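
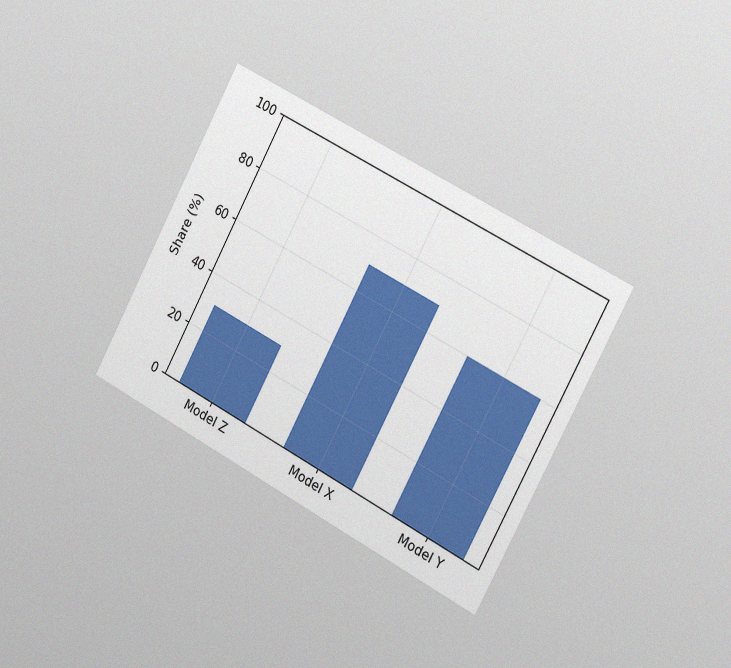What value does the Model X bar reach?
The chart is tilted about 28° clockwise and viewed slightly from the right, with some photo noise. Reading along the chart's y-axis, the Model X bar reaches 70%.

70%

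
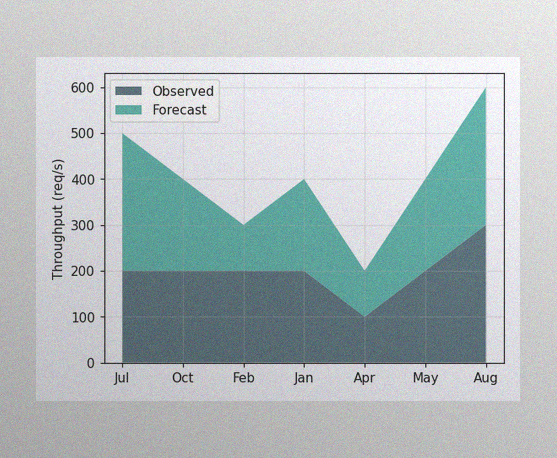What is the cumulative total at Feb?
300req/s

The image has some photo noise and uneven lighting. The stacked total at Feb reaches 300req/s.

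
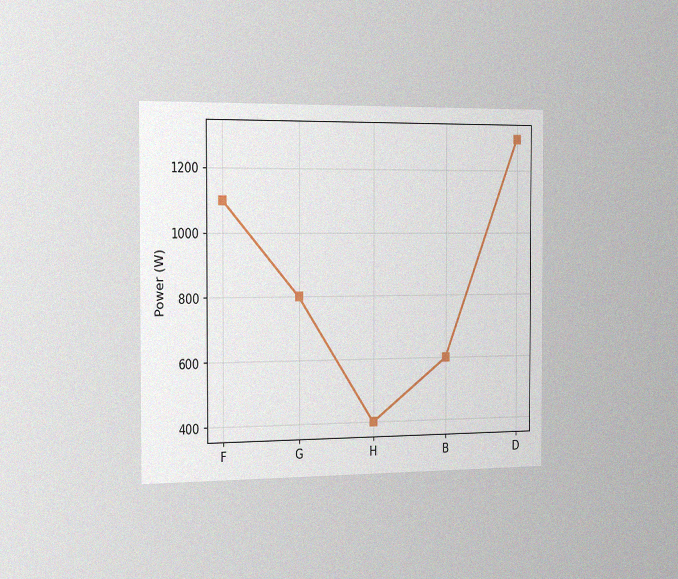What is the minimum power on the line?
400W

The chart is viewed slightly from the left, with some photo noise. The lowest point is at H, and reading across to the y-axis gives 400W.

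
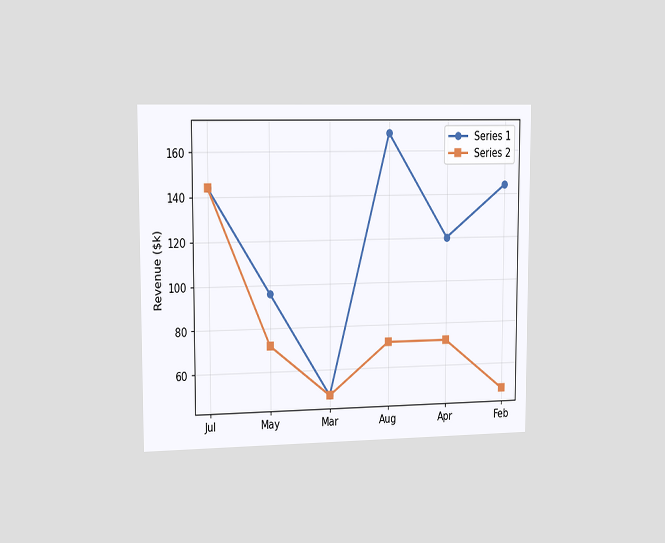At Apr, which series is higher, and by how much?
The chart is viewed slightly from the left. At Apr, Series 1 sits above the other line by $48k.

Series 1, by $48k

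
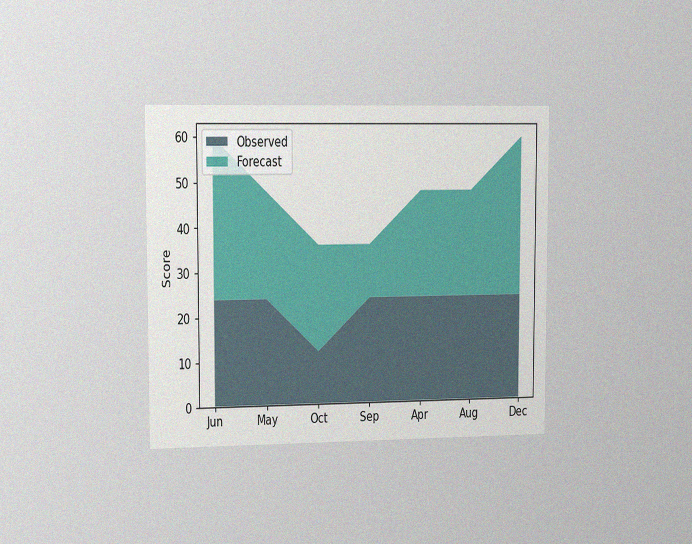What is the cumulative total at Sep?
The chart is viewed slightly from the left, with some photo noise. The stacked total at Sep reaches 36.

36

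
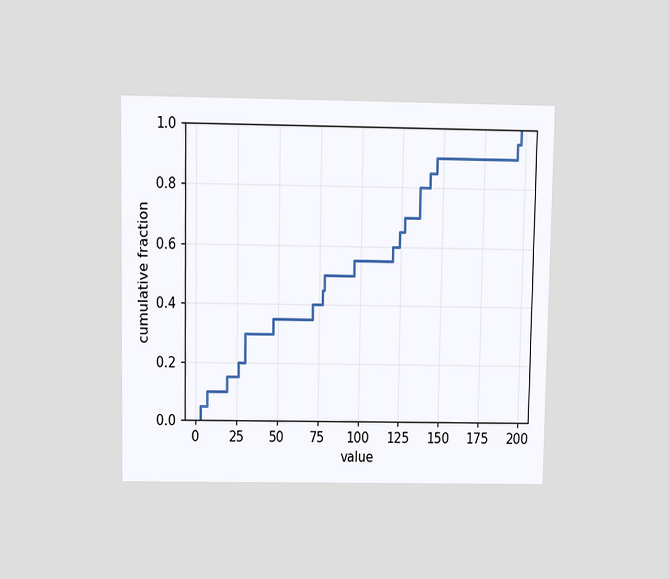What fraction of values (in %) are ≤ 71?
40%

The chart is viewed at a slight angle. At x=71 the ECDF step is at 40%.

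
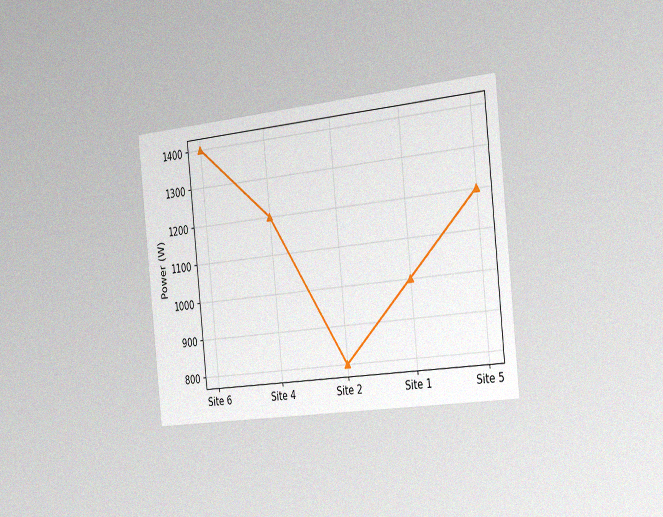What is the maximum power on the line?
The chart is tilted about 6° counter-clockwise and viewed slightly from the right, with some photo noise. The highest point is at Site 6, and reading across to the y-axis gives 1400W.

1400W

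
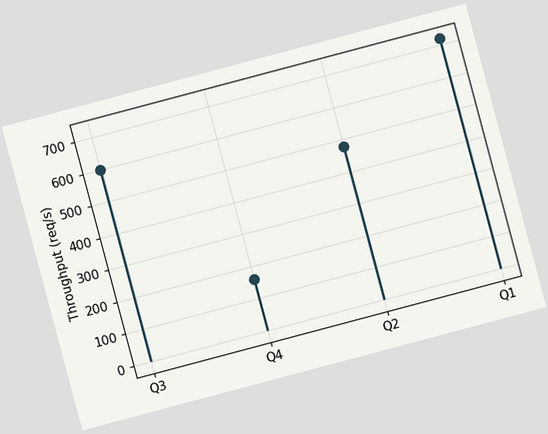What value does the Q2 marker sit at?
The chart is tilted about 15° counter-clockwise. The Q2 marker sits at 480req/s.

480req/s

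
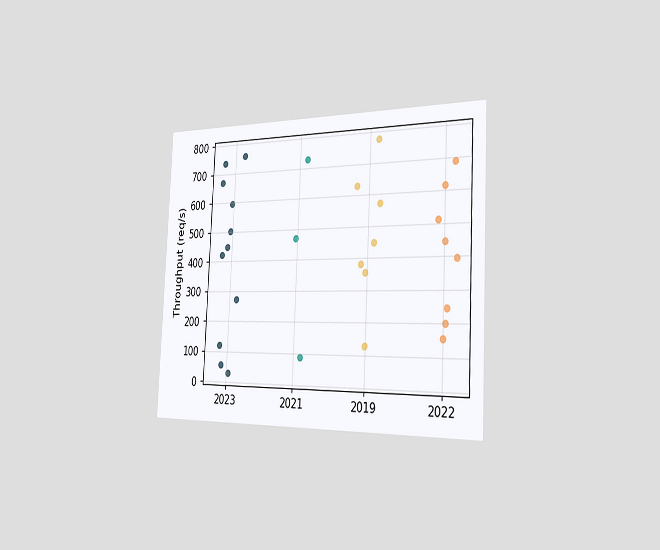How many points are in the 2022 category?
The chart is tilted about 3° clockwise and viewed slightly from the right. Counting the markers in the 2022 column gives 8.

8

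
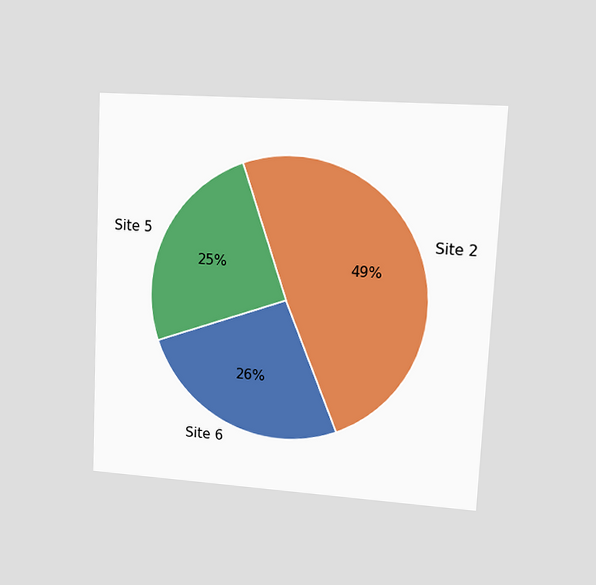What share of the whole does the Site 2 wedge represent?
49%

The chart is tilted about 3° clockwise and viewed at a slight angle. The Site 2 slice takes up 49% of the pie.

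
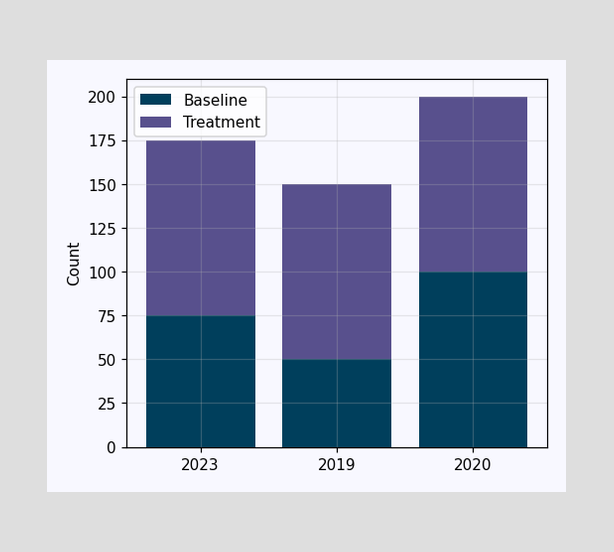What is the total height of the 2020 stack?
The 2020 stack's top reaches 200 on the y-axis.

200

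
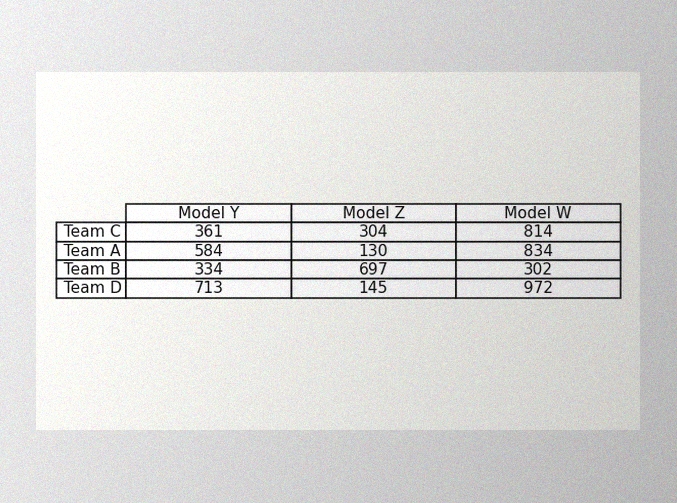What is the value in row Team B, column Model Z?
The image has some photo noise and uneven lighting. The (Team B, Model Z) cell reads 697.

697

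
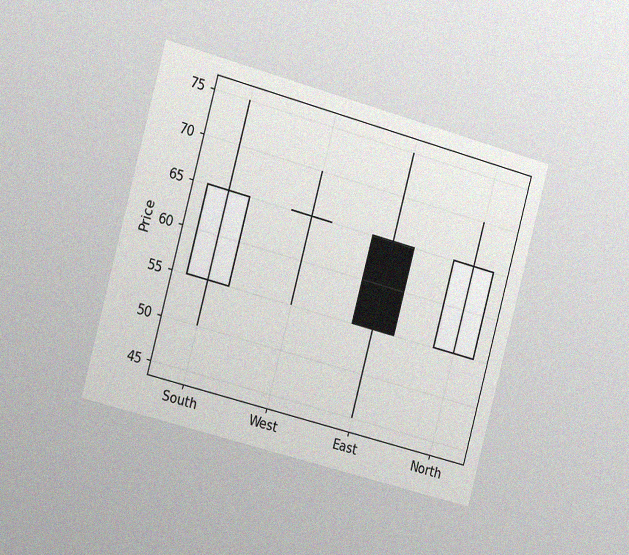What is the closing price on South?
65

The chart is tilted about 15° clockwise and viewed slightly from the left, with some photo noise. The South candle closes at 65.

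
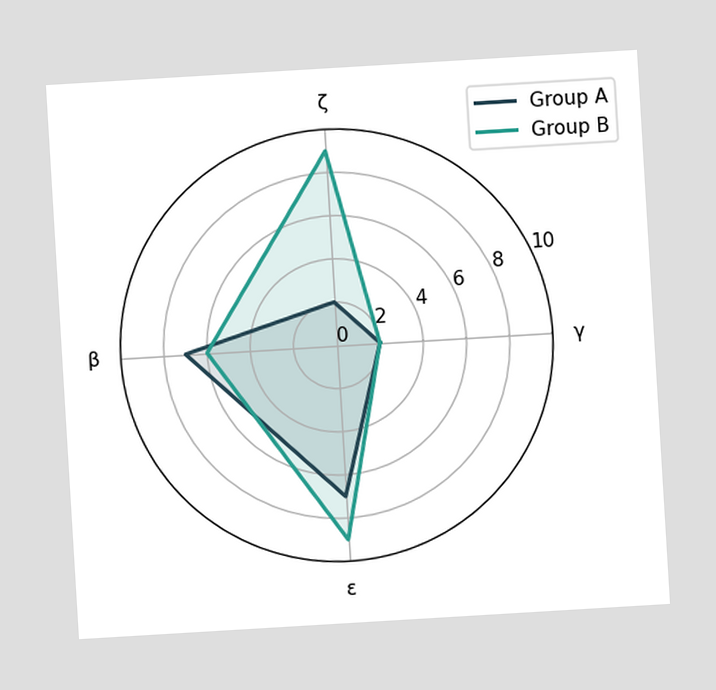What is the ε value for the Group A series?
The chart is tilted about 3° counter-clockwise. On the ε axis, Group A reaches 7.

7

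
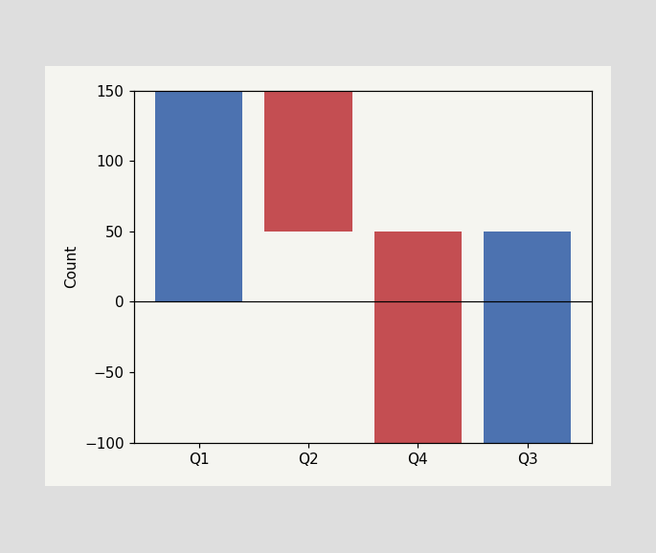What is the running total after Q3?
After Q3 the running total reaches 50.

50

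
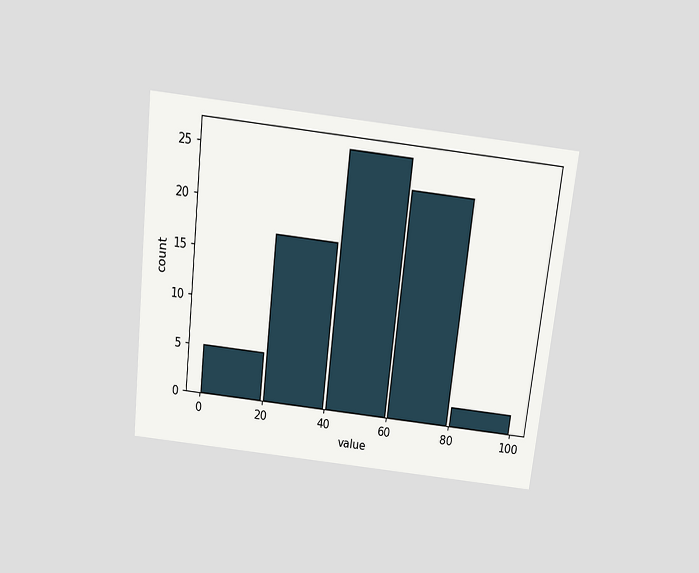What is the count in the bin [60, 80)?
The chart is tilted about 7° clockwise and viewed slightly from above. The [60, 80) bin has height 23.

23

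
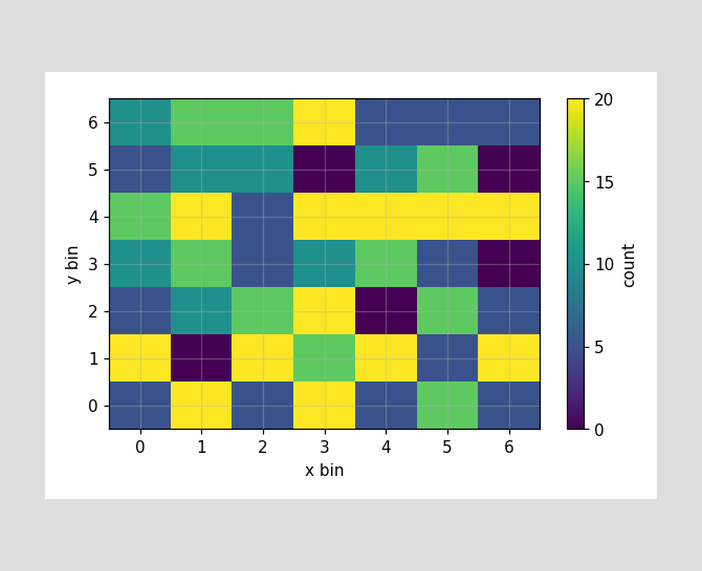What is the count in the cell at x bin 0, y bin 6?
10

Matching the cell (0, 6) against the colorbar gives 10.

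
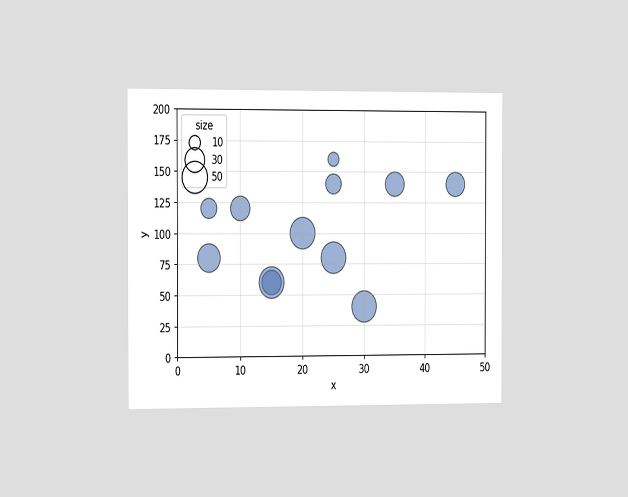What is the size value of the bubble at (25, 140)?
20

The chart is viewed slightly from the left. Matching the bubble at (25, 140) against the size legend gives 20.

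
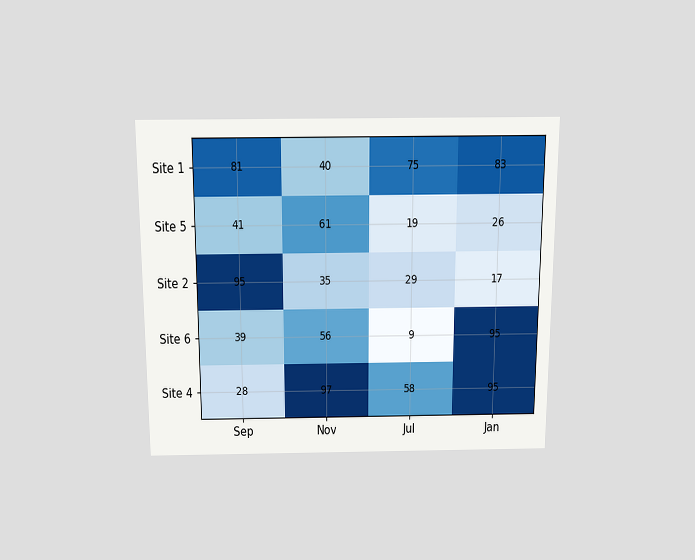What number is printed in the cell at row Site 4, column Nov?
97

The chart is viewed slightly from above. The (Site 4, Nov) cell reads 97.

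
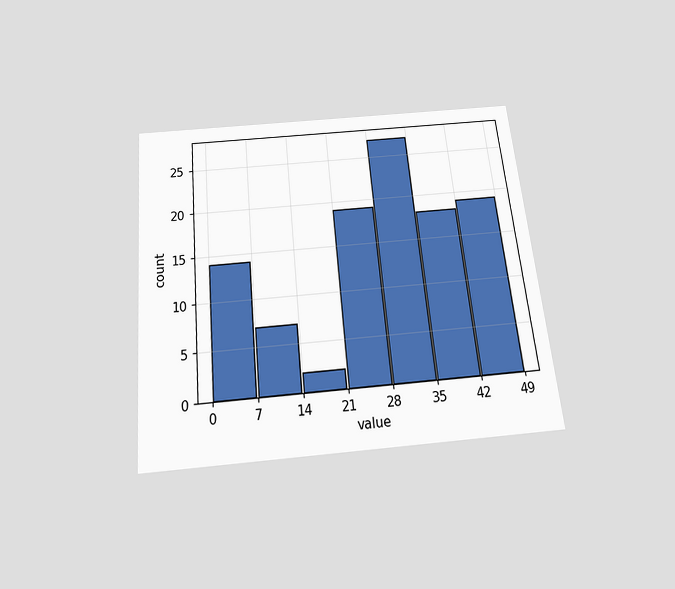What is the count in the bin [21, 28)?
19

The chart is tilted about 6° counter-clockwise and viewed slightly from below. The [21, 28) bin has height 19.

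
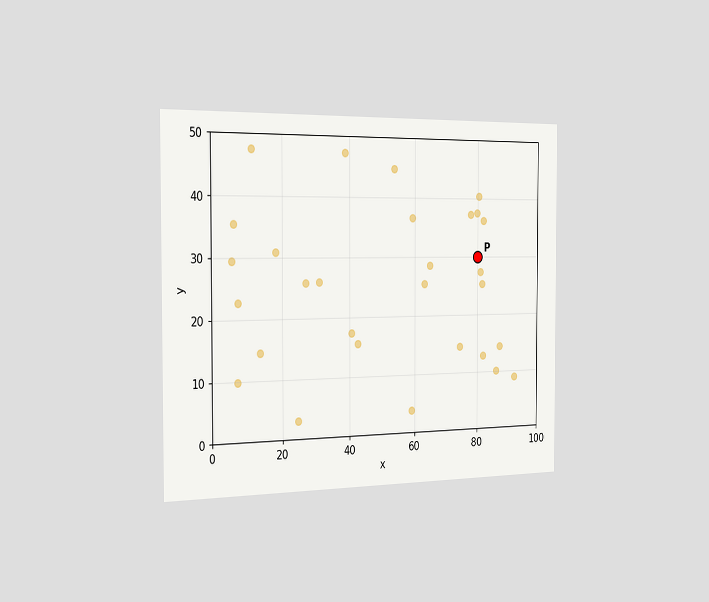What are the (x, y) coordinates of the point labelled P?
The chart is viewed slightly from the left. Following the gridlines from P to each axis, P sits at (80, 30).

(80, 30)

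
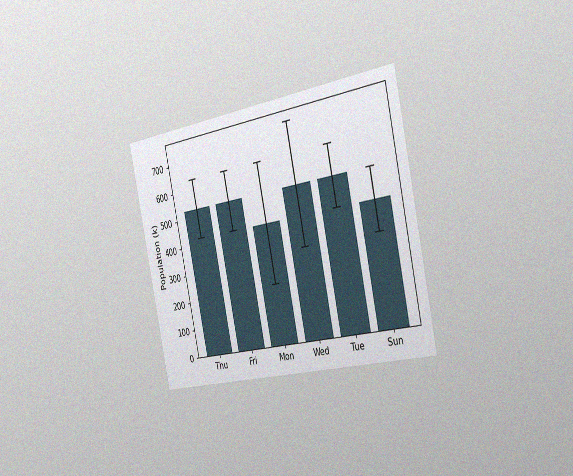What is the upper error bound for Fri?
The chart is tilted about 12° counter-clockwise and viewed slightly from the right, with some photo noise. The Fri bar's upper whisker reaches 636k.

636k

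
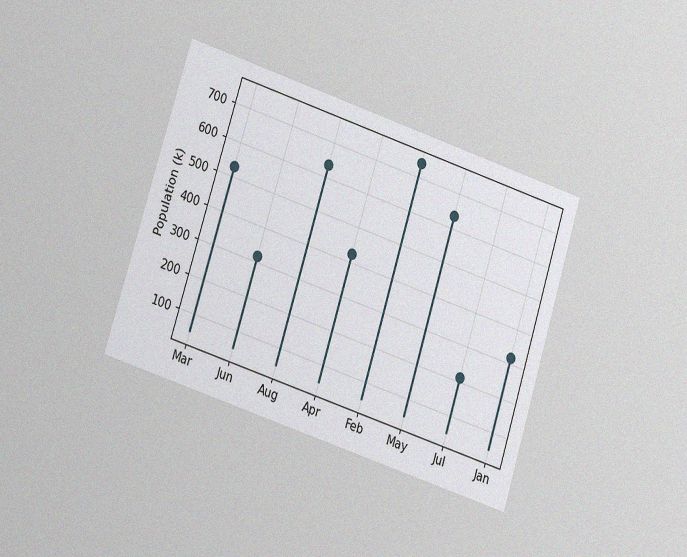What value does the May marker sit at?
The chart is tilted about 18° clockwise and viewed at a slight angle, with some photo noise. The May marker sits at 636k.

636k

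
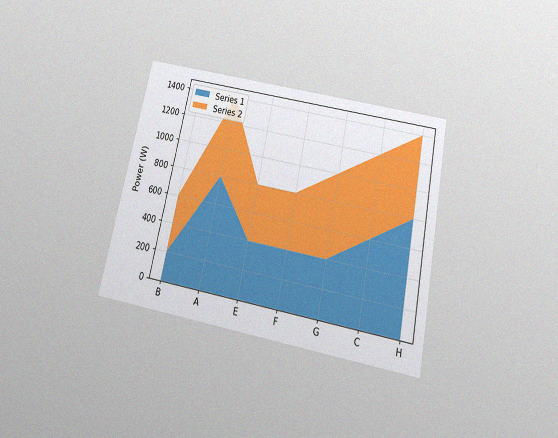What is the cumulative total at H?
1400W

The chart is tilted about 12° clockwise and viewed slightly from below, with some photo noise. The stacked total at H reaches 1400W.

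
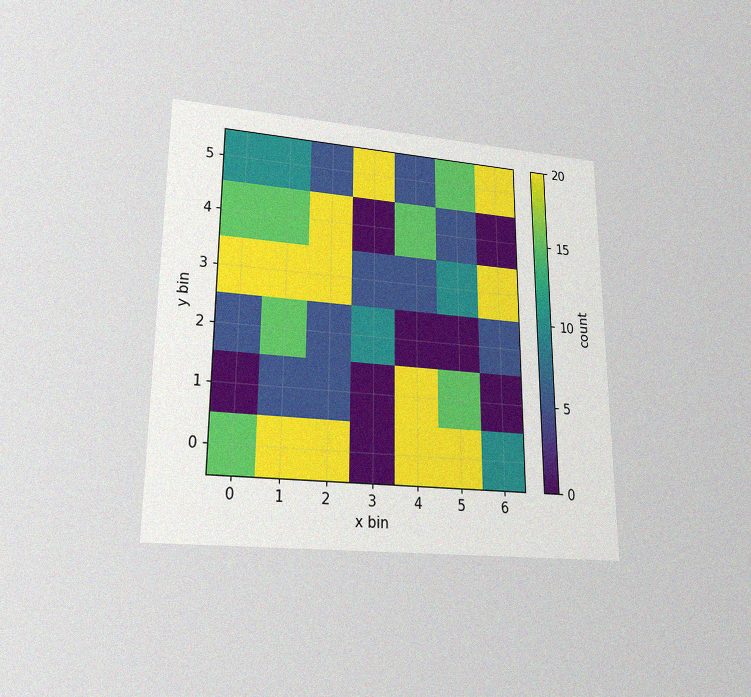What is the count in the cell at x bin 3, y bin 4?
0

The chart is viewed at a slight angle, with some photo noise. Matching the cell (3, 4) against the colorbar gives 0.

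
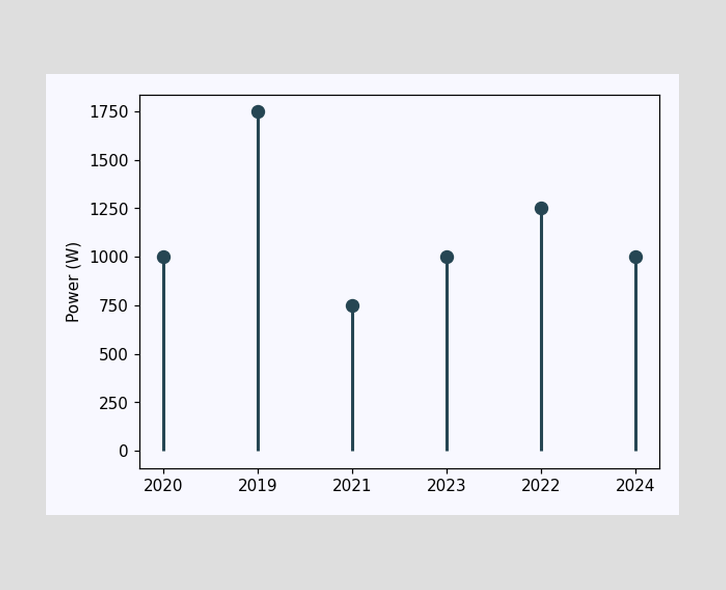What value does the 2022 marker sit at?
The 2022 marker sits at 1250W.

1250W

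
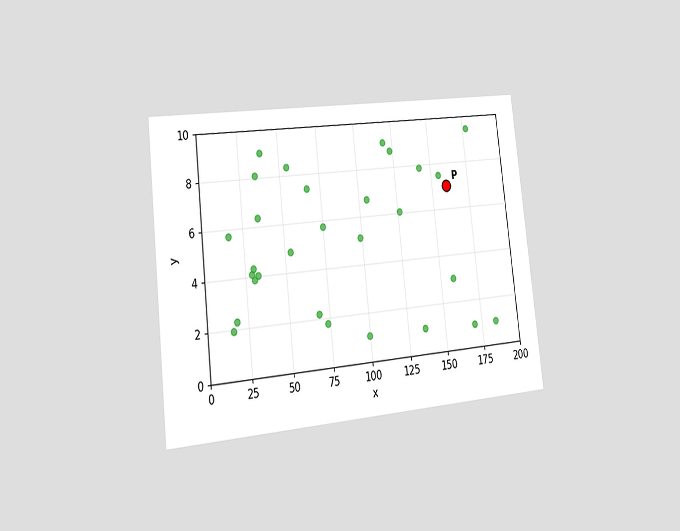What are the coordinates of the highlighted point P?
The chart is tilted about 6° counter-clockwise and viewed slightly from the left. Following the gridlines from P to each axis, P sits at (160, 7).

(160, 7)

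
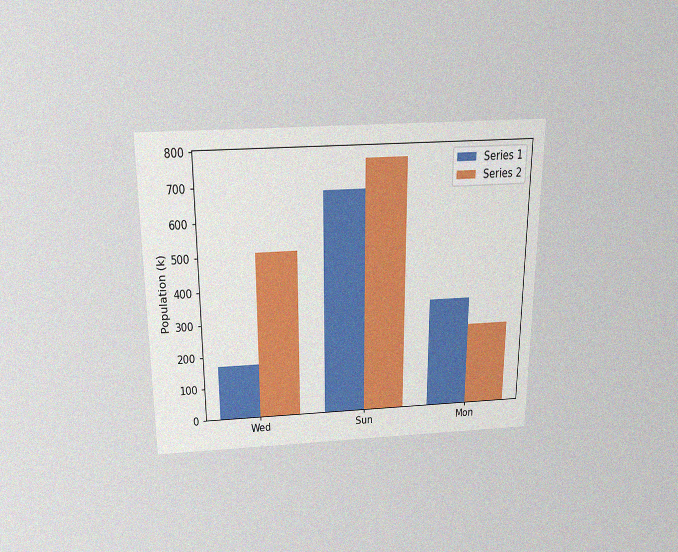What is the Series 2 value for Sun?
765k

The chart is viewed slightly from above, with some photo noise. The Series 2 bar at Sun reaches 765k on the y-axis.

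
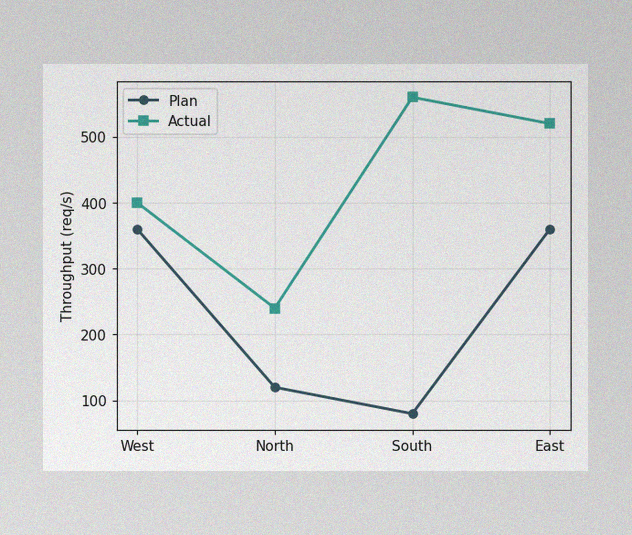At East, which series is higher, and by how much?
The image has some photo noise and uneven lighting. At East, Actual sits above the other line by 160req/s.

Actual, by 160req/s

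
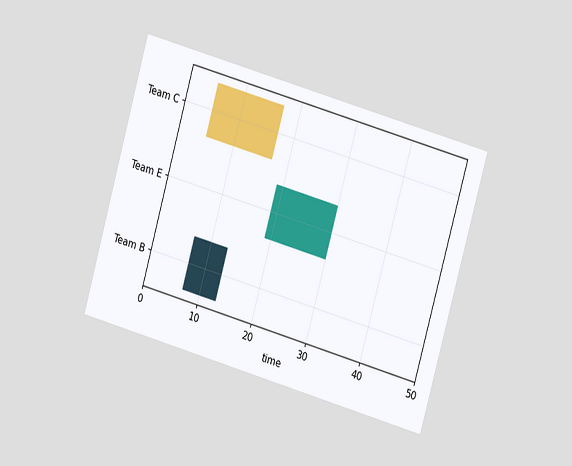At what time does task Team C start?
5

The chart is tilted about 16° clockwise and viewed at a slight angle. The Team C bar begins at t=5.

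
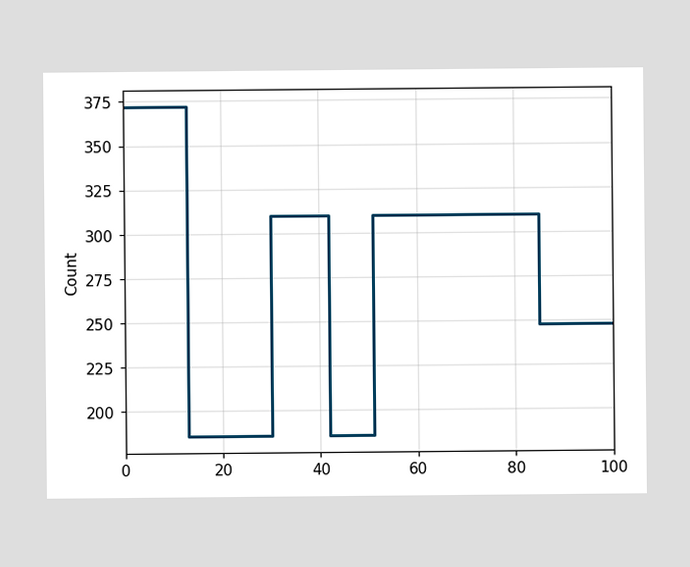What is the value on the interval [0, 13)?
372

On [0, 13) the step sits at 372.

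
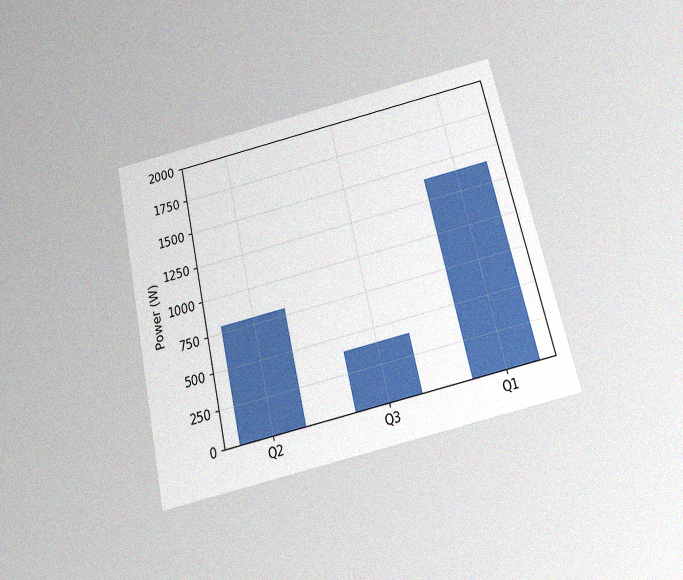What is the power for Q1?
The chart is tilted about 13° counter-clockwise and viewed slightly from below, with some photo noise. Reading along the chart's y-axis, the Q1 bar reaches 1400W.

1400W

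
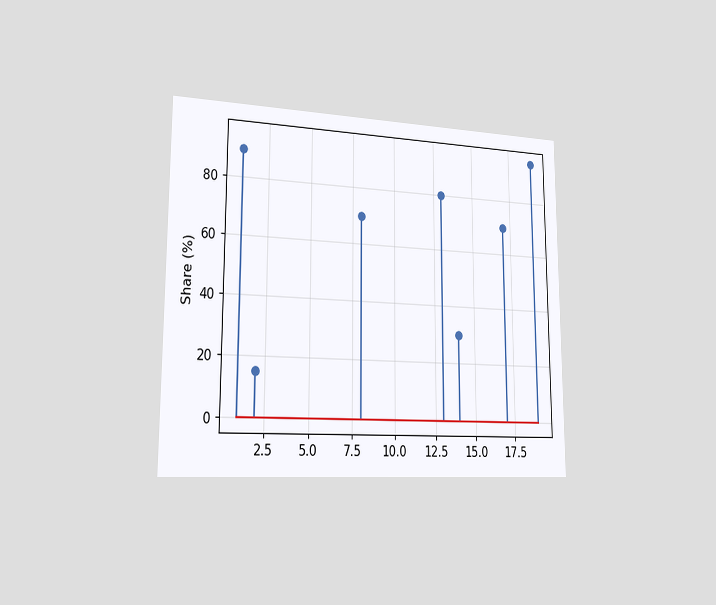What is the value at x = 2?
The chart is viewed slightly from the left. The stem at x=2 reaches 15%.

15%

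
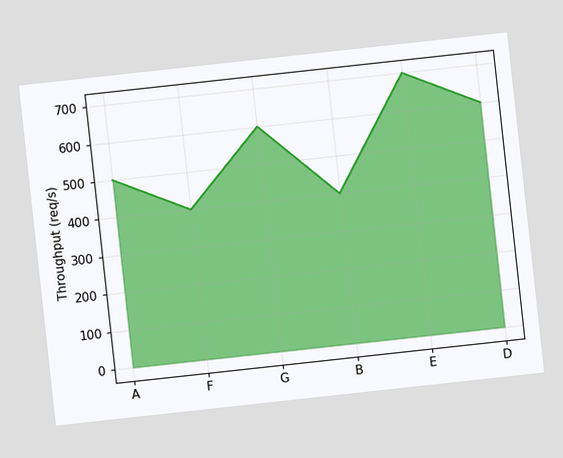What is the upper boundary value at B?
400req/s

The chart is tilted about 6° counter-clockwise. At B the upper boundary is at 400req/s.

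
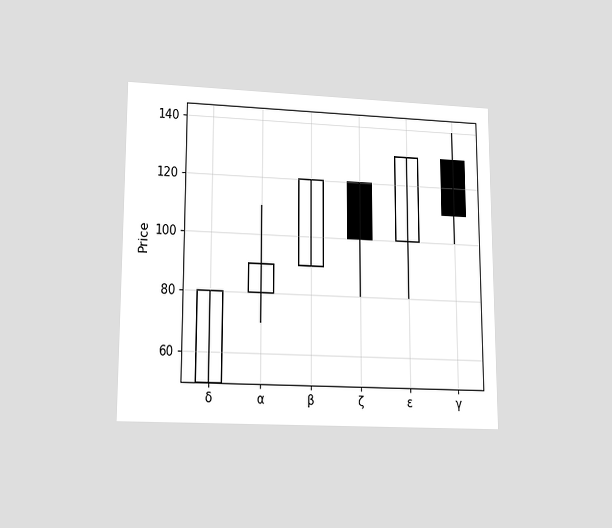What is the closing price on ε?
The chart is viewed at a slight angle. The ε candle closes at 130.

130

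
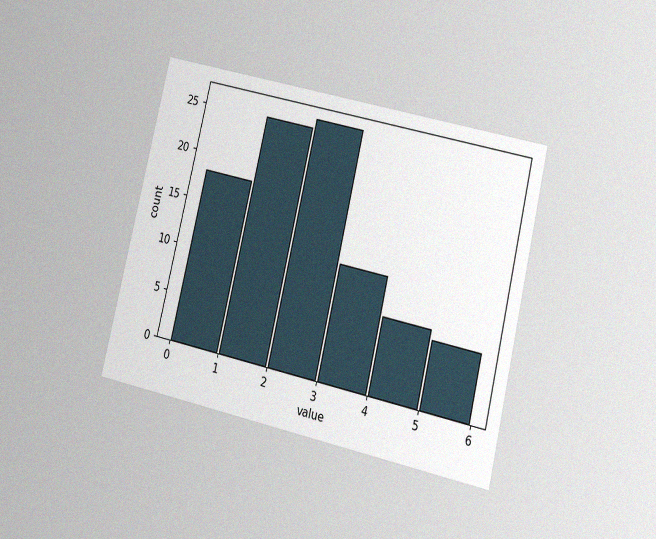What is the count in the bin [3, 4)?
The chart is tilted about 13° clockwise and viewed at a slight angle, with some photo noise. The [3, 4) bin has height 12.

12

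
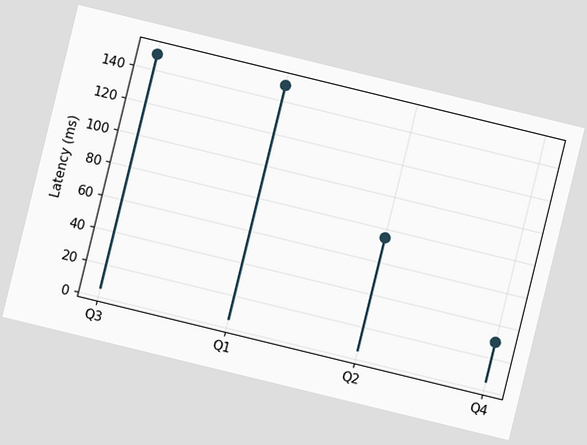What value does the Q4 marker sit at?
30ms

The chart is tilted about 14° clockwise. The Q4 marker sits at 30ms.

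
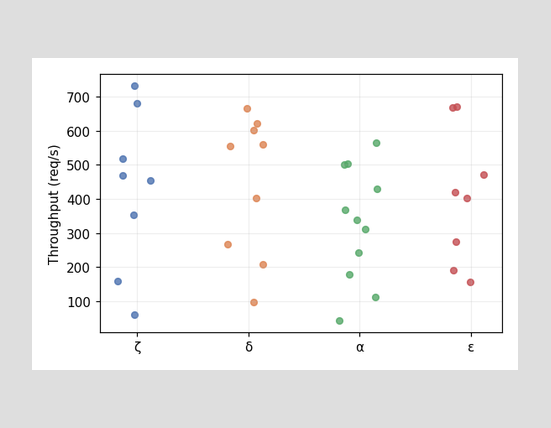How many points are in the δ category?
Counting the markers in the δ column gives 9.

9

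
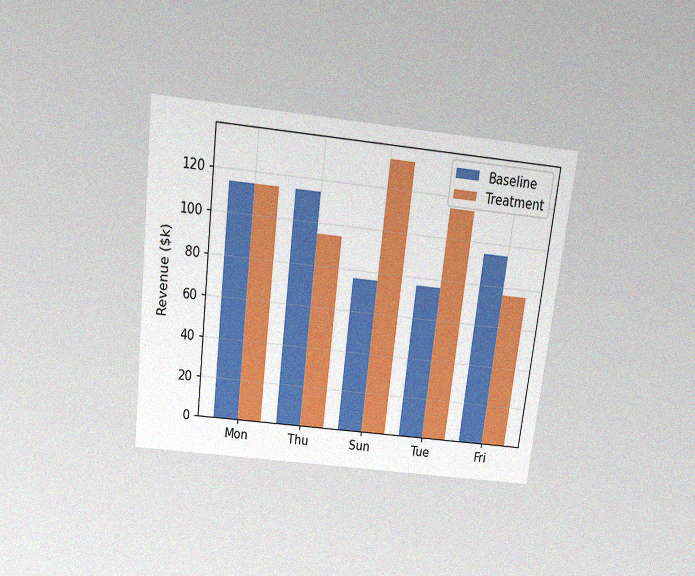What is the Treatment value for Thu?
$95k

The chart is tilted about 7° clockwise and viewed slightly from above, with some photo noise. The Treatment bar at Thu reaches $95k on the y-axis.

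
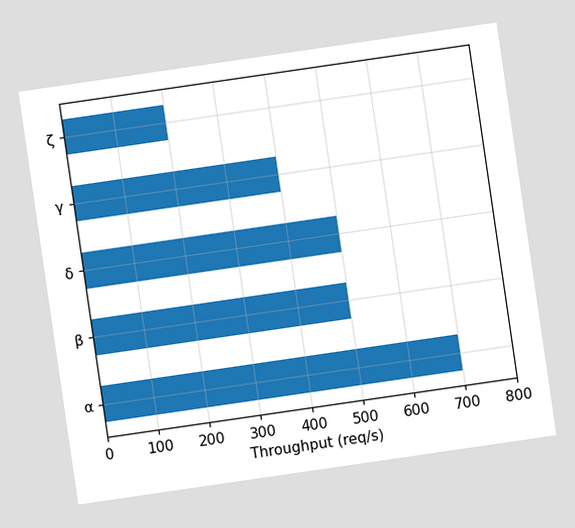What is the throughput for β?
The chart is tilted about 8° counter-clockwise. Reading along the chart's x-axis, the β bar reaches 500req/s.

500req/s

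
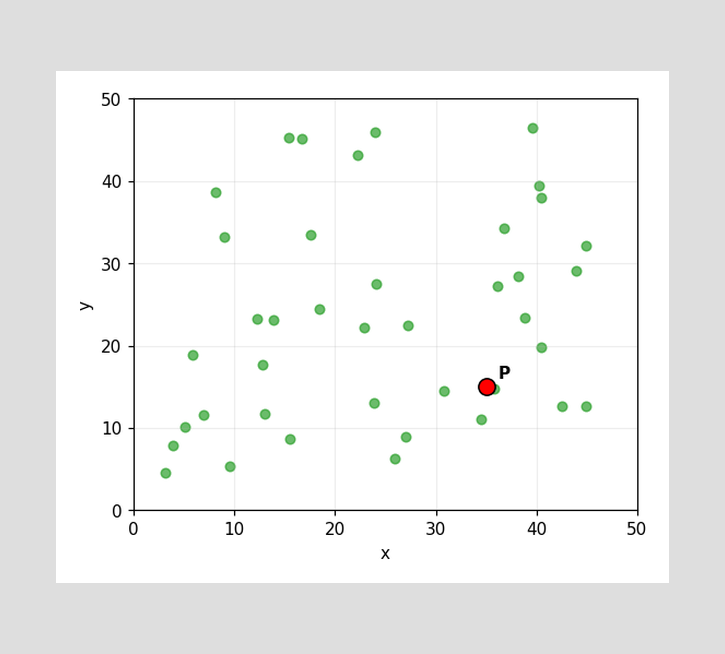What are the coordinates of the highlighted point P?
Following the gridlines from P to each axis, P sits at (35, 15).

(35, 15)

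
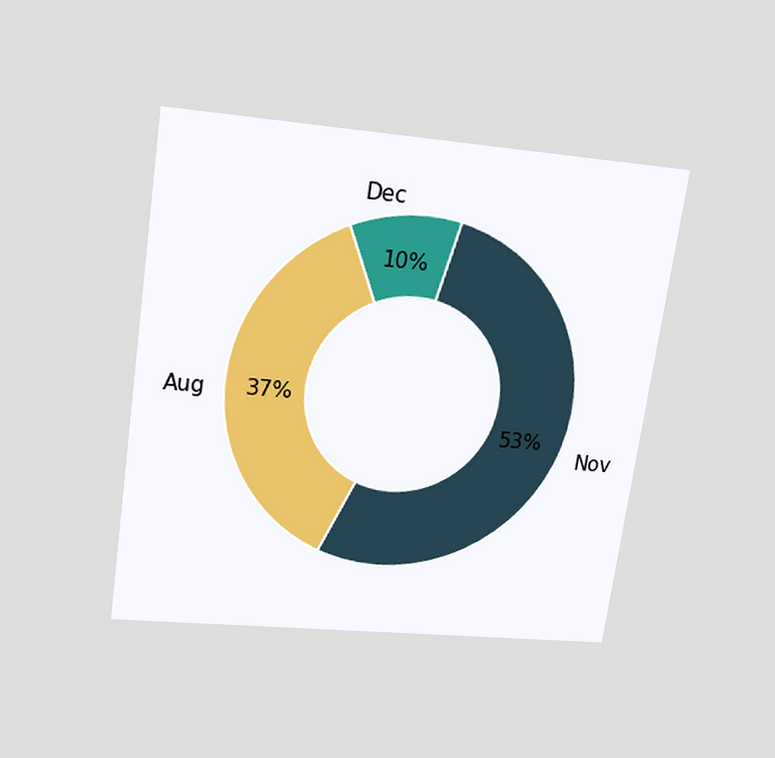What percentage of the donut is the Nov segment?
The chart is tilted about 8° clockwise and viewed slightly from above. The Nov segment takes up 53% of the ring.

53%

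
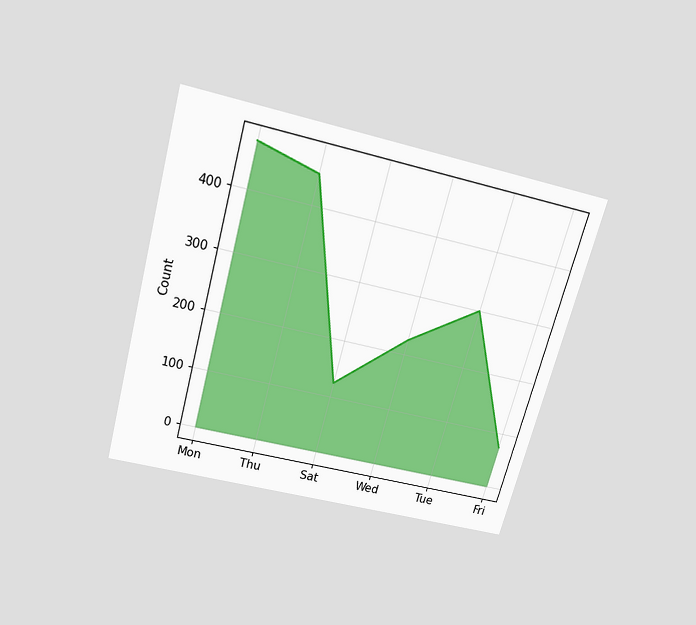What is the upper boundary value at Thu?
450

The chart is tilted about 15° clockwise and viewed slightly from above. At Thu the upper boundary is at 450.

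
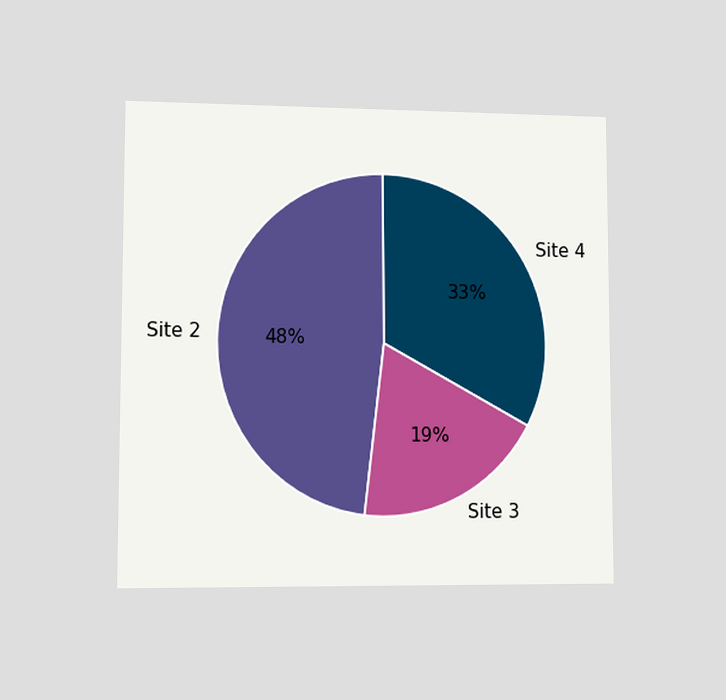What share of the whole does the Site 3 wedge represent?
The chart is viewed at a slight angle. The Site 3 slice takes up 19% of the pie.

19%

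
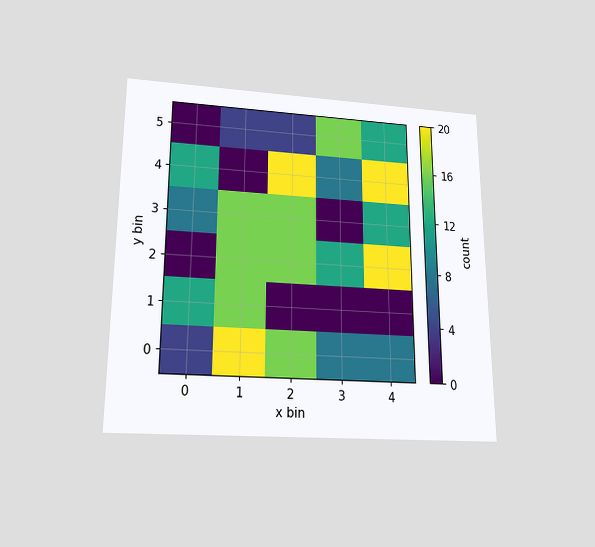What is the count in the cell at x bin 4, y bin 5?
The chart is viewed slightly from below. Matching the cell (4, 5) against the colorbar gives 12.

12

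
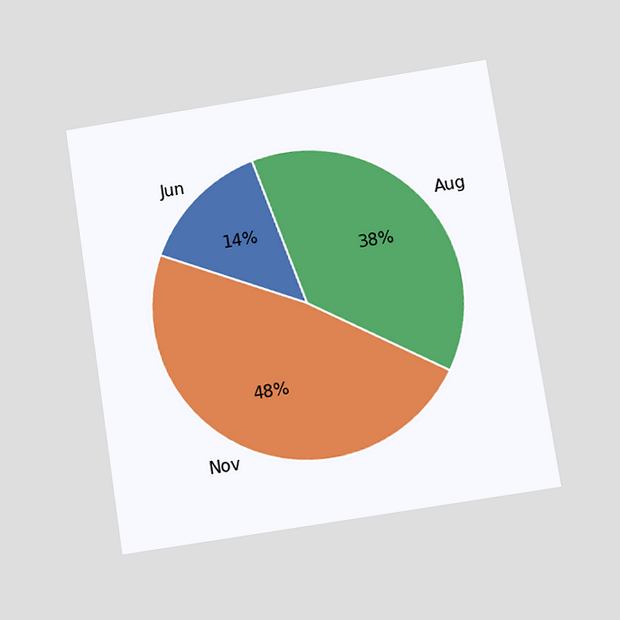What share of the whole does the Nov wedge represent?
48%

The chart is tilted about 9° counter-clockwise and viewed slightly from below. The Nov slice takes up 48% of the pie.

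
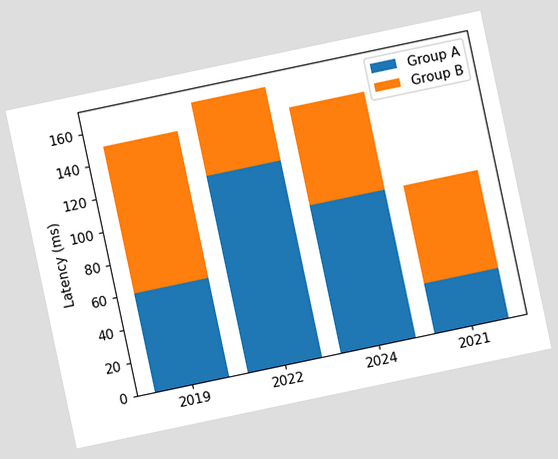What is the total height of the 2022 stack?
165ms

The chart is tilted about 12° counter-clockwise. The 2022 stack's top reaches 165ms on the y-axis.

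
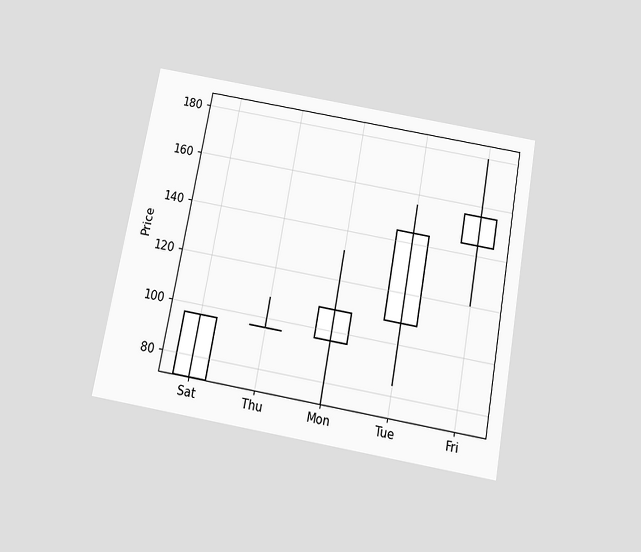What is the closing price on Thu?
96

The chart is tilted about 10° clockwise and viewed slightly from below. The Thu candle closes at 96.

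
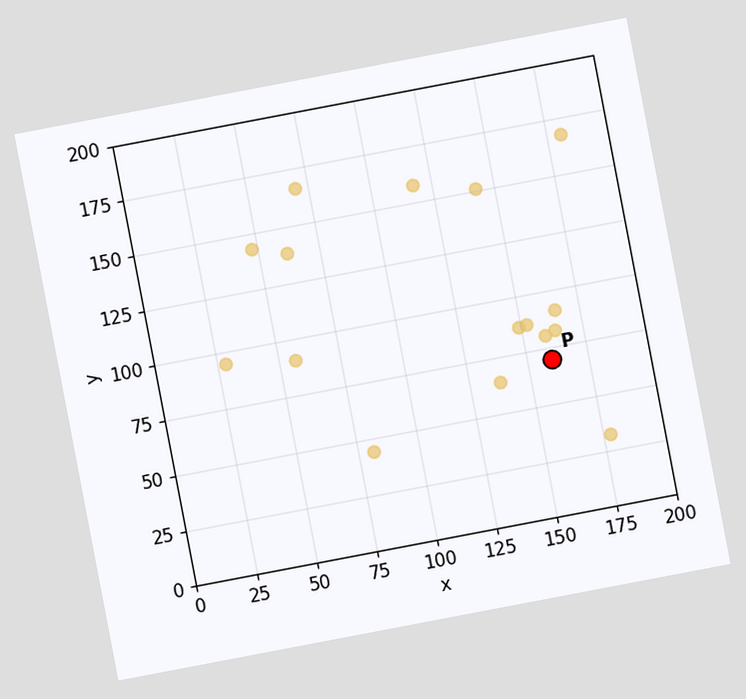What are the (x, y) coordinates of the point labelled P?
The chart is tilted about 11° counter-clockwise. Following the gridlines from P to each axis, P sits at (160, 70).

(160, 70)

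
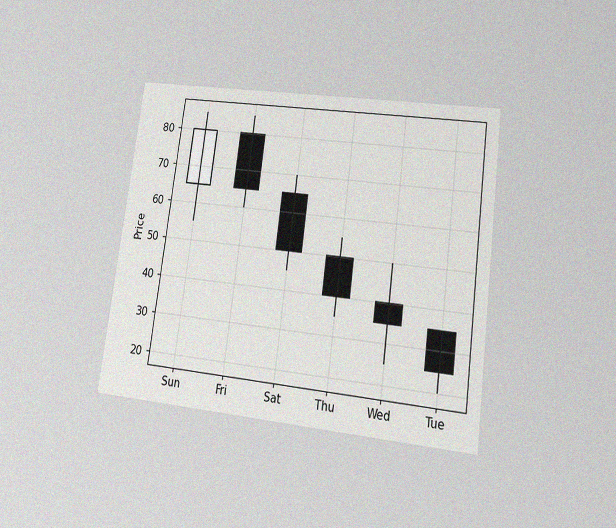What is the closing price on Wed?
35

The chart is tilted about 7° clockwise and viewed at a slight angle, with some photo noise. The Wed candle closes at 35.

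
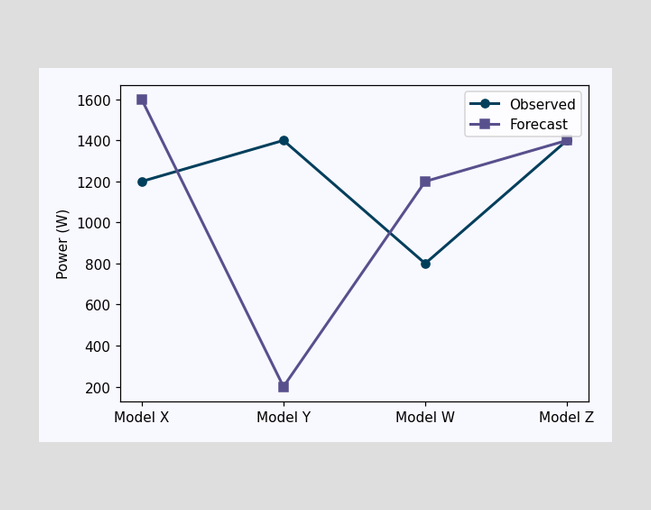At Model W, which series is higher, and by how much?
Forecast, by 400W

At Model W, Forecast sits above the other line by 400W.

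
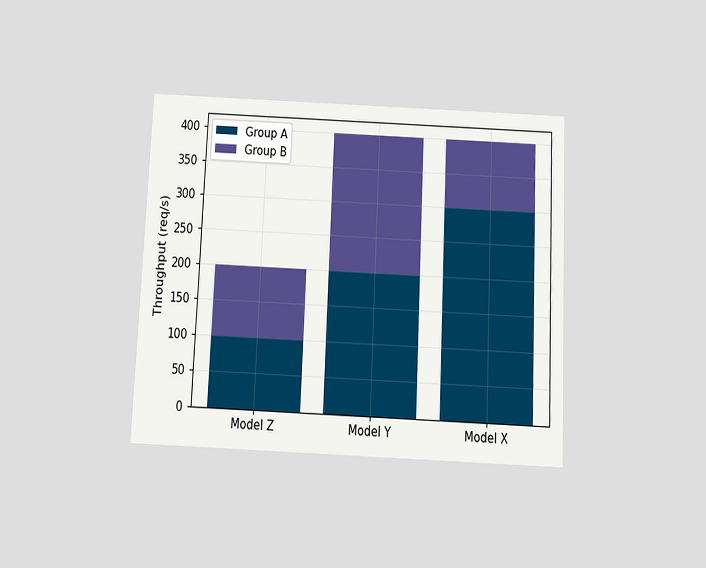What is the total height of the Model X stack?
400req/s

The chart is tilted about 3° clockwise and viewed slightly from below. The Model X stack's top reaches 400req/s on the y-axis.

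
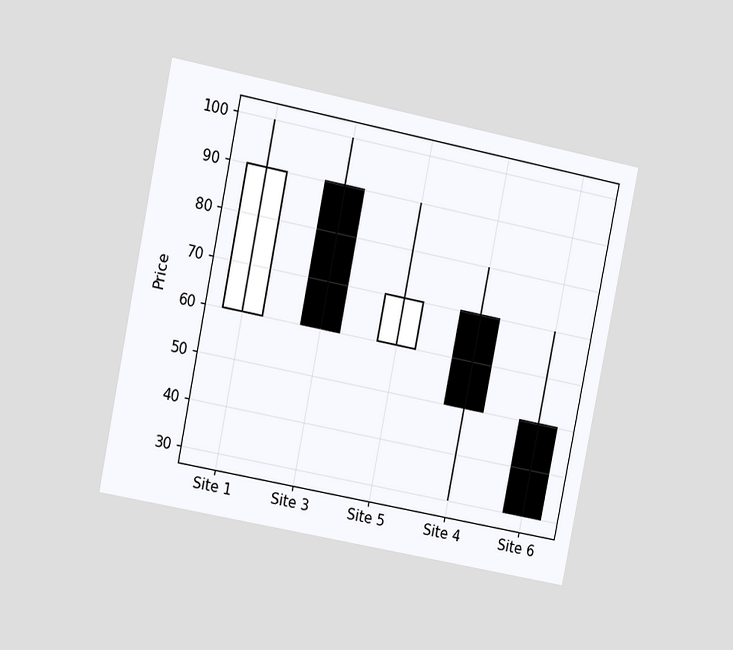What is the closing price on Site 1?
The chart is tilted about 11° clockwise and viewed at a slight angle. The Site 1 candle closes at 90.

90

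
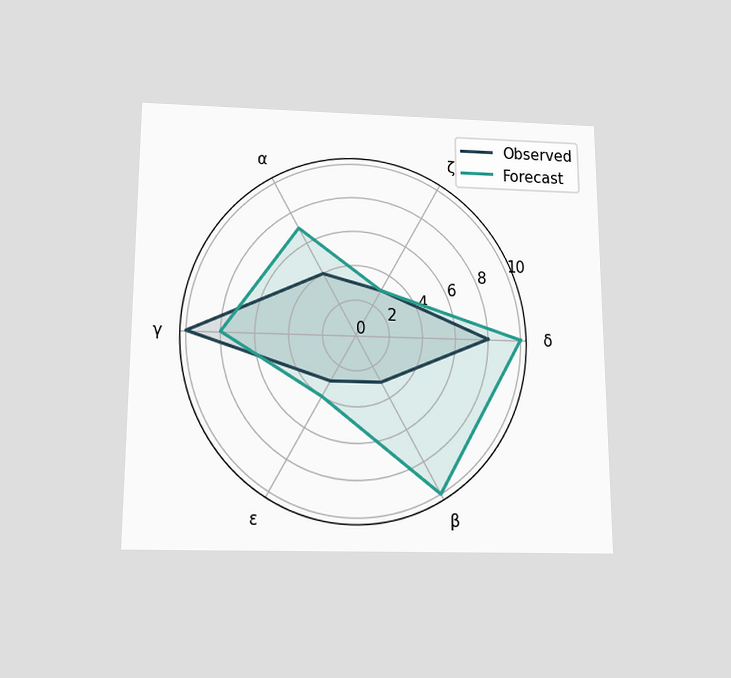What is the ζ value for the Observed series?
3

The chart is viewed slightly from below. On the ζ axis, Observed reaches 3.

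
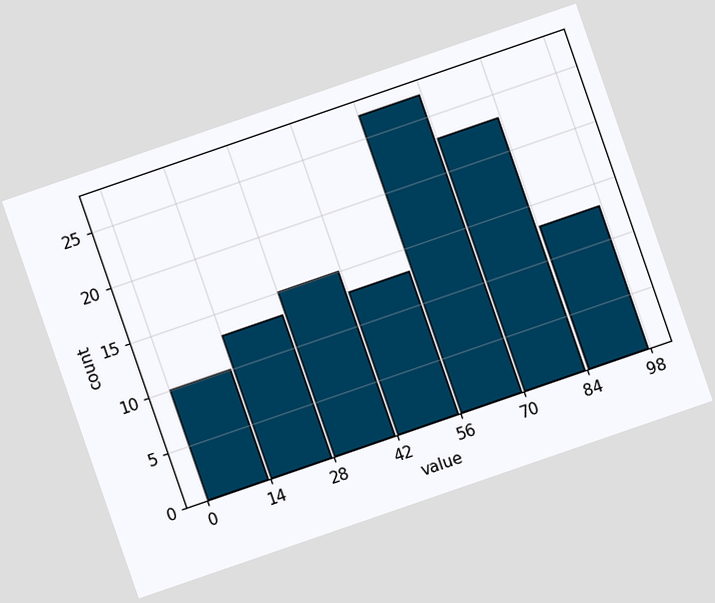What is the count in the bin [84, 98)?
The chart is tilted about 19° counter-clockwise. The [84, 98) bin has height 13.

13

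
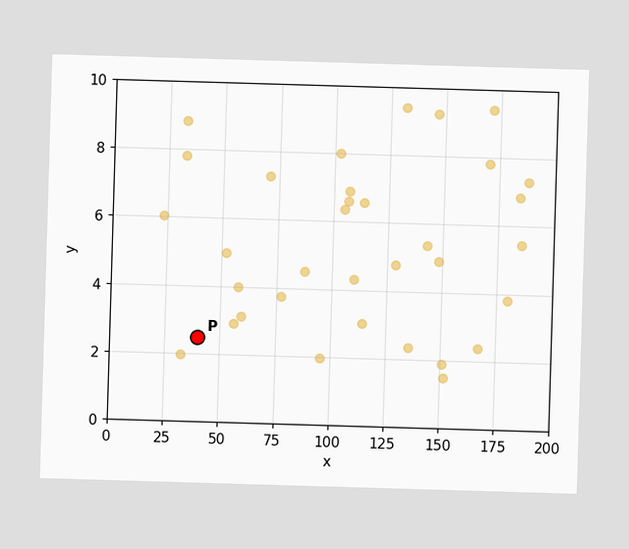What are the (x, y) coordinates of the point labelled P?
Following the gridlines from P to each axis, P sits at (40, 2.5).

(40, 2.5)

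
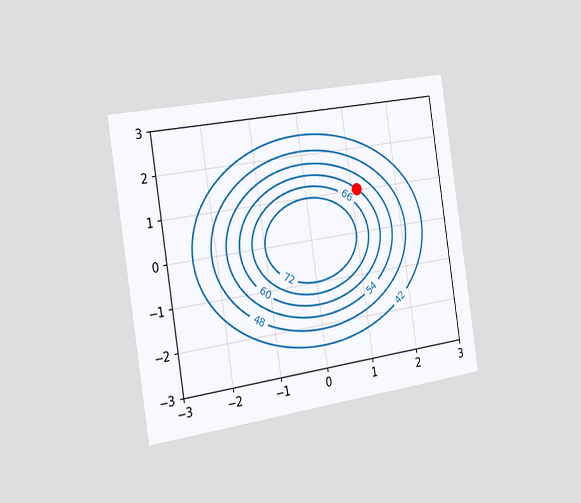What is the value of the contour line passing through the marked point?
60

The chart is tilted about 9° counter-clockwise and viewed slightly from the left. The marked point sits on the contour labelled 60.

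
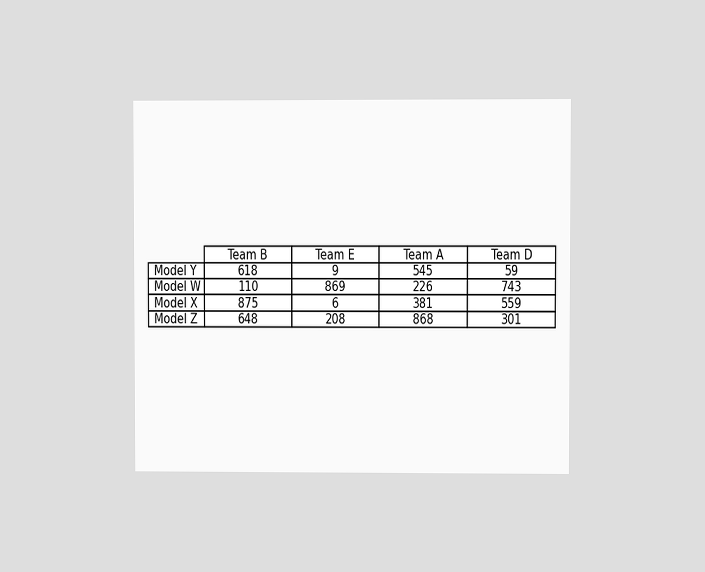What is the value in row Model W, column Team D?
The chart is viewed at a slight angle. The (Model W, Team D) cell reads 743.

743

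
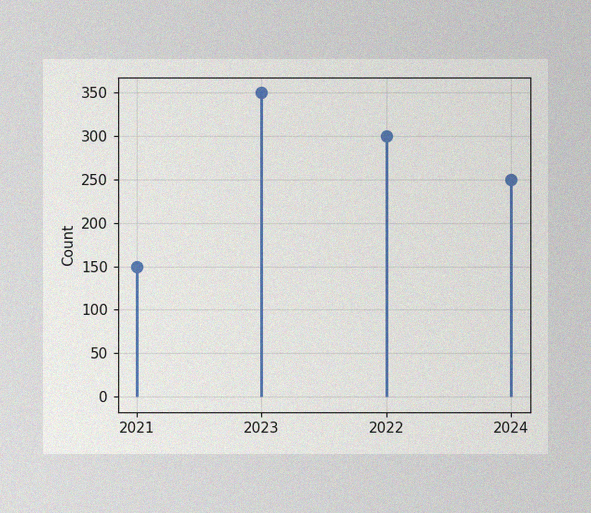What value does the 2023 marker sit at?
350

The image has some photo noise and uneven lighting. The 2023 marker sits at 350.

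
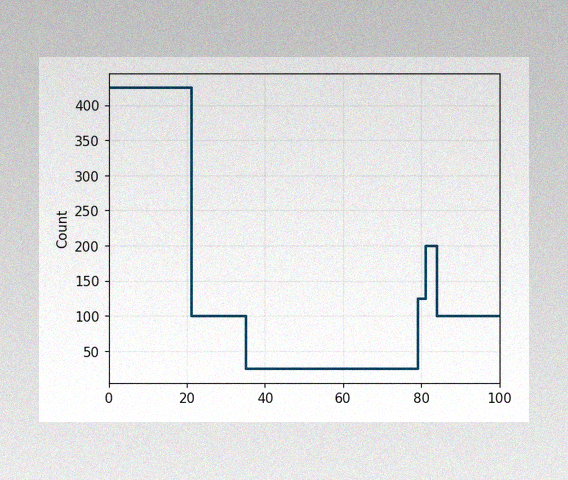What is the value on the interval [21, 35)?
The image has some photo noise and uneven lighting. On [21, 35) the step sits at 100.

100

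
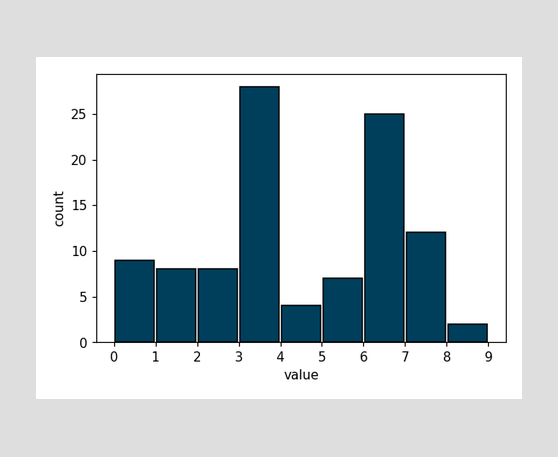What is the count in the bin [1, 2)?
The [1, 2) bin has height 8.

8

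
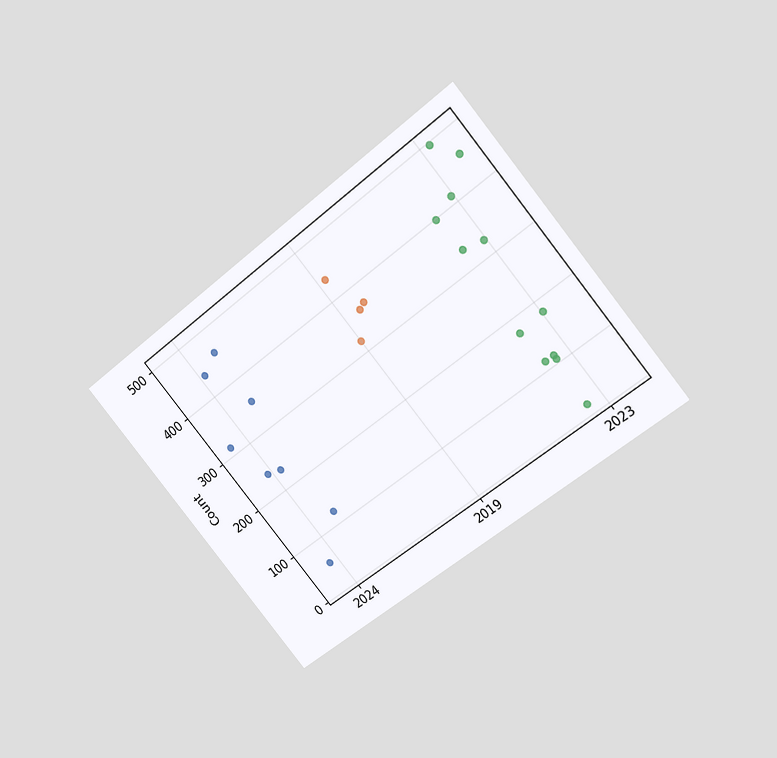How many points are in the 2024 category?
The chart is tilted about 39° counter-clockwise and viewed at a slight angle. Counting the markers in the 2024 column gives 8.

8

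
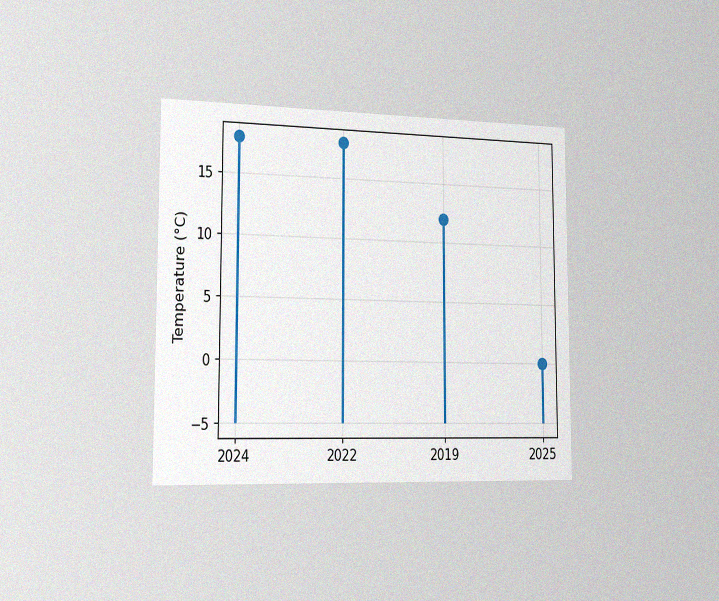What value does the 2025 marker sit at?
The chart is viewed slightly from the left, with some photo noise. The 2025 marker sits at 0°C.

0°C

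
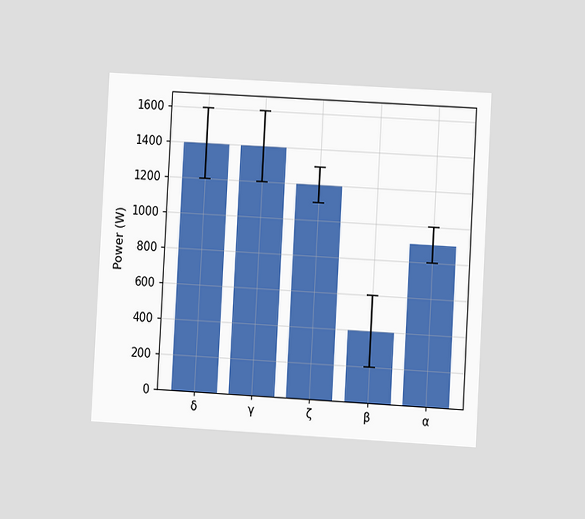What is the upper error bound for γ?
1600W

The chart is tilted about 3° clockwise and viewed at a slight angle. The γ bar's upper whisker reaches 1600W.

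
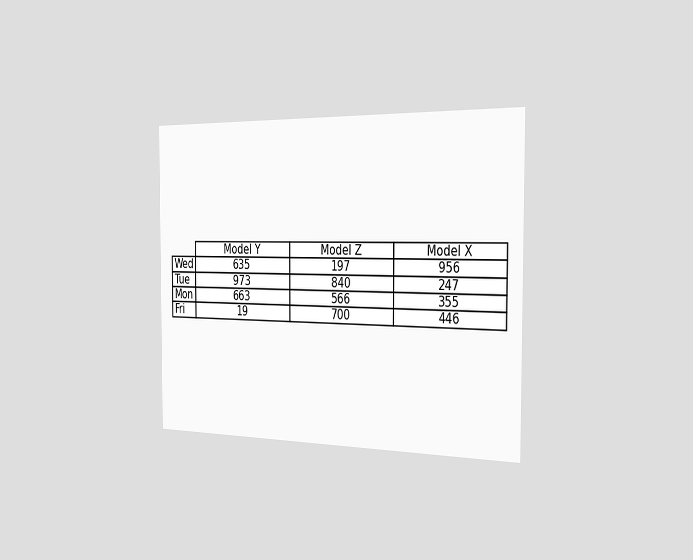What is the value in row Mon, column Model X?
The chart is viewed slightly from the right. The (Mon, Model X) cell reads 355.

355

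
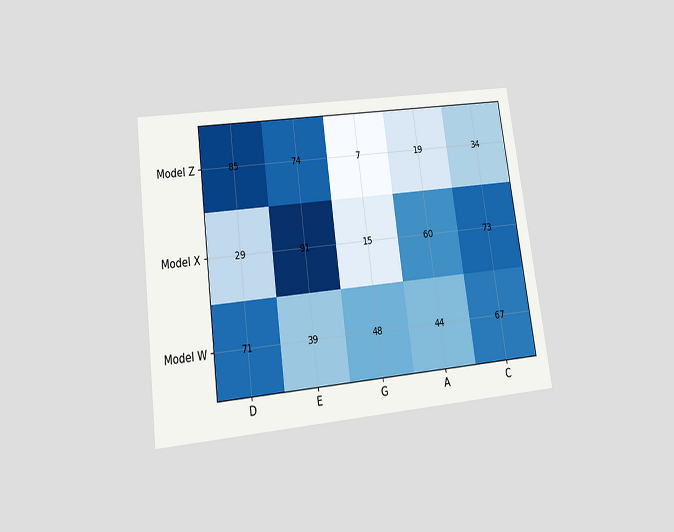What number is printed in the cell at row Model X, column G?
15

The chart is tilted about 8° counter-clockwise and viewed slightly from below. The (Model X, G) cell reads 15.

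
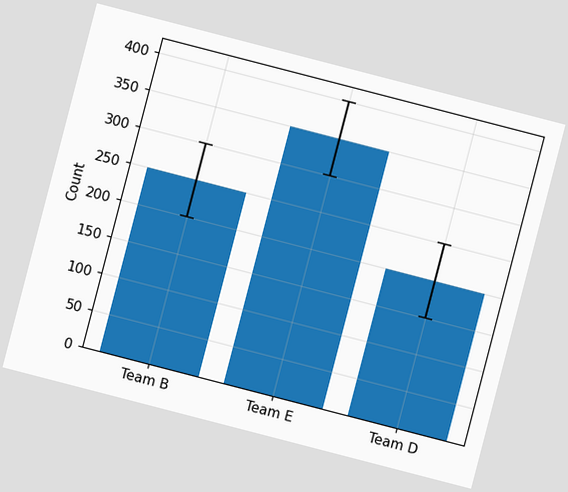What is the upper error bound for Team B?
300

The chart is tilted about 15° clockwise. The Team B bar's upper whisker reaches 300.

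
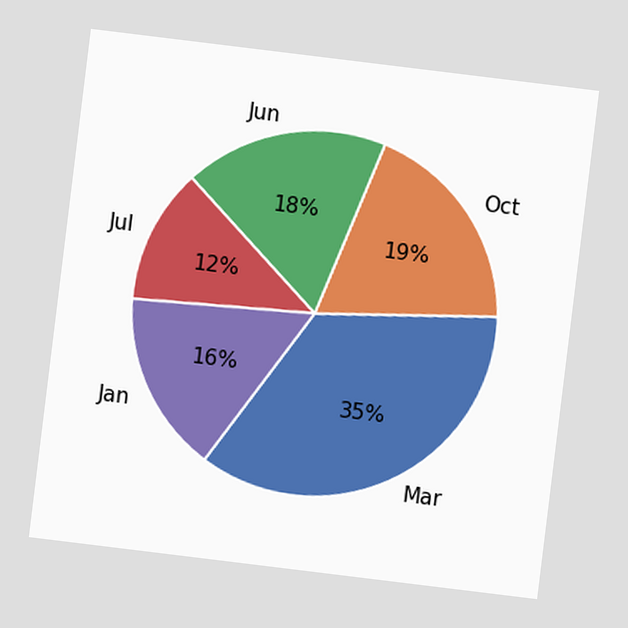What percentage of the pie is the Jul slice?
12%

The chart is tilted about 7° clockwise. The Jul slice takes up 12% of the pie.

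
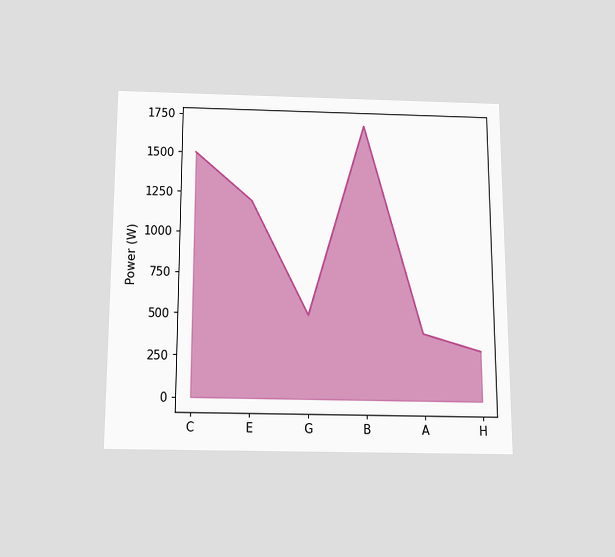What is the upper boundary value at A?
400W

The chart is viewed slightly from below. At A the upper boundary is at 400W.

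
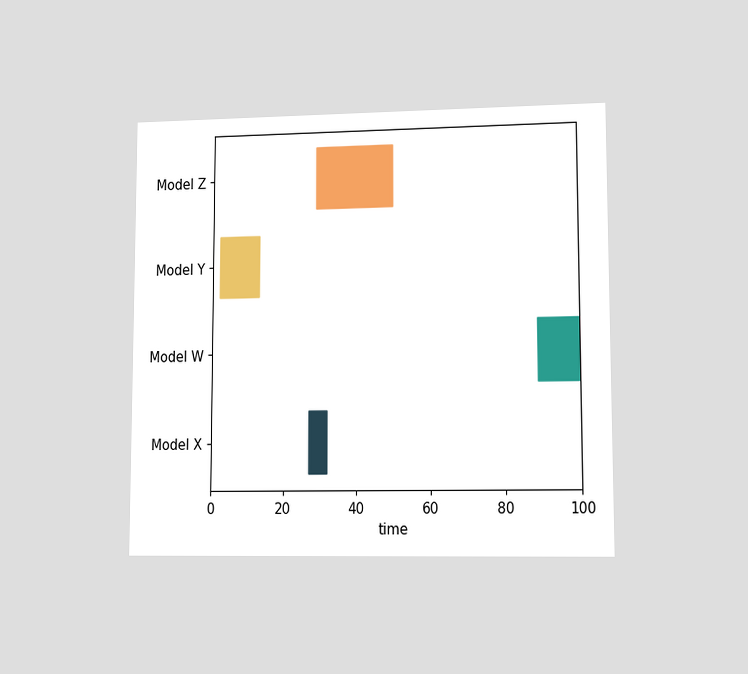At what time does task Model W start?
The chart is viewed at a slight angle. The Model W bar begins at t=89.

89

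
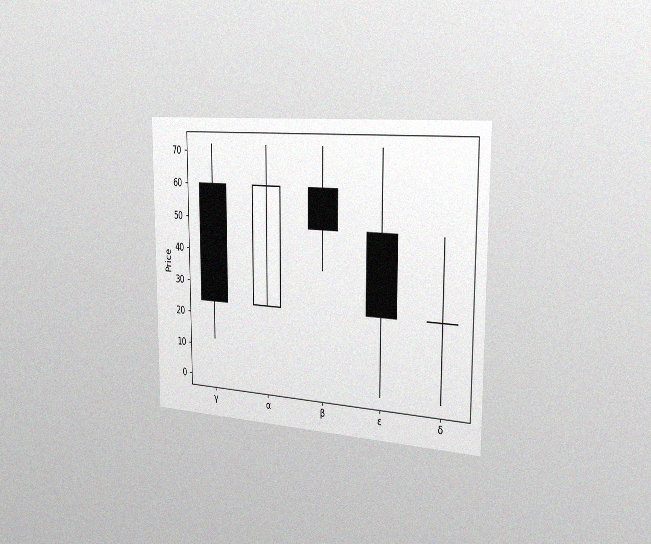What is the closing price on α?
60

The chart is viewed slightly from the right, with some photo noise. The α candle closes at 60.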